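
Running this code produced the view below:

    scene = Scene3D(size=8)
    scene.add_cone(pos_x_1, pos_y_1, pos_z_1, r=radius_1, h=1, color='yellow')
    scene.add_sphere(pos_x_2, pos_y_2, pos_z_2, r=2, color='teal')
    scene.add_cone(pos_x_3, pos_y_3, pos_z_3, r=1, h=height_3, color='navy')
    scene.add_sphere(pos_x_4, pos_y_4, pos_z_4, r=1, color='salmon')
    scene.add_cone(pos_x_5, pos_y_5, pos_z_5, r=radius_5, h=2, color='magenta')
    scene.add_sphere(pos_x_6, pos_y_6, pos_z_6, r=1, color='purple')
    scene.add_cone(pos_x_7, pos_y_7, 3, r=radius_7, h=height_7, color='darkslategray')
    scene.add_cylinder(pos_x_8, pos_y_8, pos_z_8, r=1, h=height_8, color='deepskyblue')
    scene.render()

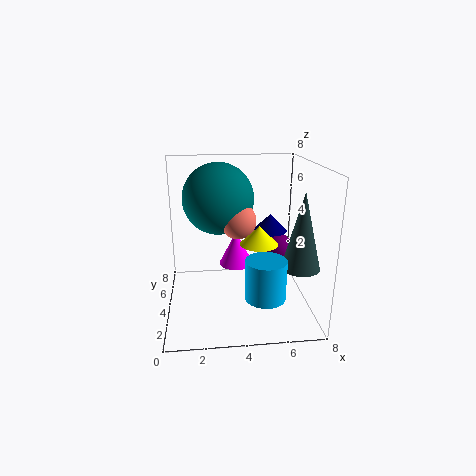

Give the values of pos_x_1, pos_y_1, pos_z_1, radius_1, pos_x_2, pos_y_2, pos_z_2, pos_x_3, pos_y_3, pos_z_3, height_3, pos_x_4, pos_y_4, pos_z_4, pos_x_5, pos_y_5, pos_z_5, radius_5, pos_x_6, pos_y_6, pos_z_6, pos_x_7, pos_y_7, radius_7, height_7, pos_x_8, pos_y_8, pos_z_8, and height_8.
pos_x_1 = 5
pos_y_1 = 3
pos_z_1 = 4
radius_1 = 1
pos_x_2 = 3
pos_y_2 = 5
pos_z_2 = 6
pos_x_3 = 6
pos_y_3 = 5
pos_z_3 = 4
height_3 = 1
pos_x_4 = 4
pos_y_4 = 4
pos_z_4 = 5
pos_x_5 = 4
pos_y_5 = 5
pos_z_5 = 2
radius_5 = 1
pos_x_6 = 7
pos_y_6 = 7
pos_z_6 = 2
pos_x_7 = 7
pos_y_7 = 2
radius_7 = 1
height_7 = 4
pos_x_8 = 5
pos_y_8 = 1
pos_z_8 = 2
height_8 = 2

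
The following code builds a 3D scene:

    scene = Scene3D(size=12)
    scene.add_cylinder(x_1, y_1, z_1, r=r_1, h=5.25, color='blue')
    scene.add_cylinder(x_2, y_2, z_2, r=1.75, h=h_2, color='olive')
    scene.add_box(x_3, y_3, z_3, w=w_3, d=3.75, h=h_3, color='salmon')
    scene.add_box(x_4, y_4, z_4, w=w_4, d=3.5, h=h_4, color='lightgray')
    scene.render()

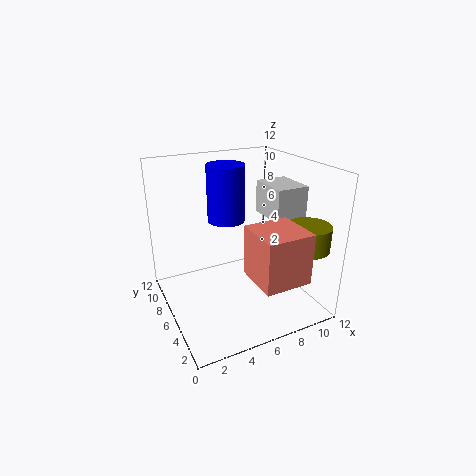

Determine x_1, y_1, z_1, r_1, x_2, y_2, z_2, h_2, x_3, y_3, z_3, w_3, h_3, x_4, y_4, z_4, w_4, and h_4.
x_1 = 6.75, y_1 = 10, z_1 = 6, r_1 = 1.75, x_2 = 10.25, y_2 = 2.25, z_2 = 5.75, h_2 = 2, x_3 = 5.5, y_3 = 0.25, z_3 = 4, w_3 = 3.75, h_3 = 4, x_4 = 8.5, y_4 = 4, z_4 = 7.5, w_4 = 2.75, h_4 = 2.75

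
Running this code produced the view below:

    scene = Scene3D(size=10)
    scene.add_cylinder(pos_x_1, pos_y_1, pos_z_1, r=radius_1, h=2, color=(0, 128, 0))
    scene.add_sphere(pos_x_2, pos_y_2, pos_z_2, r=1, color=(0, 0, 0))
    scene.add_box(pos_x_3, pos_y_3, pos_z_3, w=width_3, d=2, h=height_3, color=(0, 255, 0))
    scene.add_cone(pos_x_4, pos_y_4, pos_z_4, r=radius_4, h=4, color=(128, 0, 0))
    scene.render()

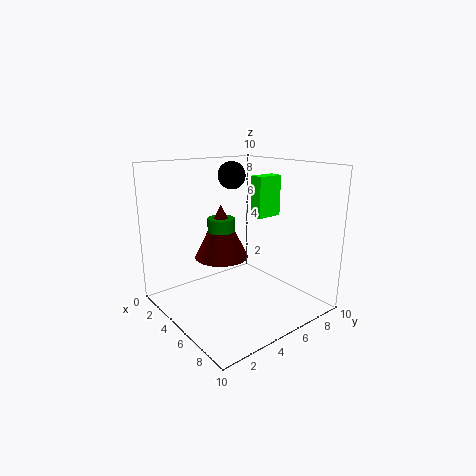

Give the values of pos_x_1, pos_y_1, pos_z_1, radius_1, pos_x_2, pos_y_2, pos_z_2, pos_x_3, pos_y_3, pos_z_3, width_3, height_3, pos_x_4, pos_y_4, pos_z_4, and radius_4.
pos_x_1 = 3
pos_y_1 = 5
pos_z_1 = 4
radius_1 = 1
pos_x_2 = 3
pos_y_2 = 6
pos_z_2 = 9
pos_x_3 = 4
pos_y_3 = 7
pos_z_3 = 6
width_3 = 1
height_3 = 3
pos_x_4 = 3
pos_y_4 = 5
pos_z_4 = 3
radius_4 = 2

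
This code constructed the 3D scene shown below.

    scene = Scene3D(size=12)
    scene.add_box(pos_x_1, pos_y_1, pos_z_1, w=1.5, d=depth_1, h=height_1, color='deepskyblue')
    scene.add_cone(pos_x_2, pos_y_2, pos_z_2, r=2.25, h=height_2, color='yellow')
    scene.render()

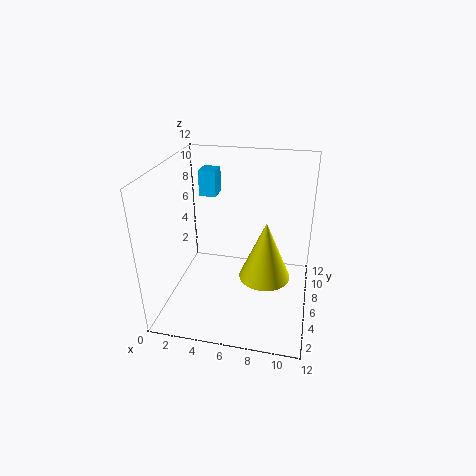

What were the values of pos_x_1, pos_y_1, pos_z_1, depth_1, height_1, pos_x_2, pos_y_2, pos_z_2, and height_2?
pos_x_1 = 2; pos_y_1 = 8.25; pos_z_1 = 8.5; depth_1 = 1.75; height_1 = 2.25; pos_x_2 = 8.25; pos_y_2 = 6.75; pos_z_2 = 2; height_2 = 5.25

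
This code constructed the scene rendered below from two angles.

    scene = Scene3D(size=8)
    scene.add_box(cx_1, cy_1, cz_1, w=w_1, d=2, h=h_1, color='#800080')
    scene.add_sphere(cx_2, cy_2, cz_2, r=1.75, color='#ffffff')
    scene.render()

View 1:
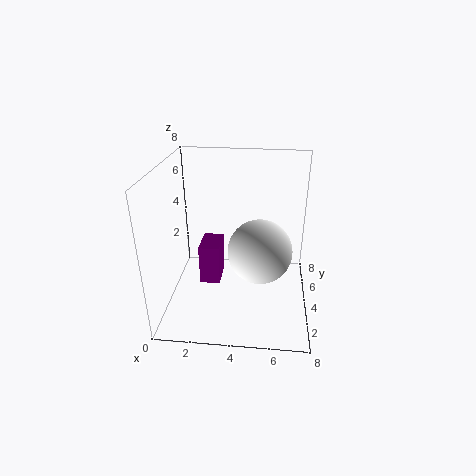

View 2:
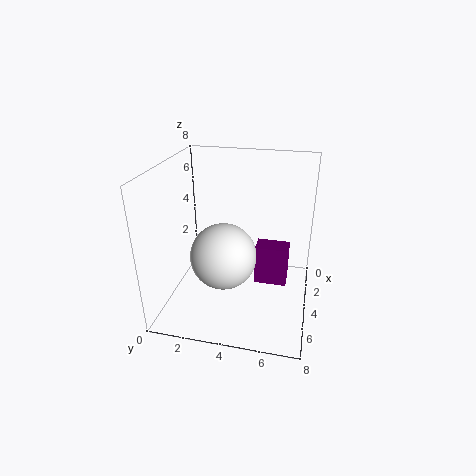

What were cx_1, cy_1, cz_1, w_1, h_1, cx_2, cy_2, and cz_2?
cx_1 = 1.5; cy_1 = 4.75; cz_1 = 0.25; w_1 = 1.25; h_1 = 2.5; cx_2 = 5.25; cy_2 = 3.5; cz_2 = 3.5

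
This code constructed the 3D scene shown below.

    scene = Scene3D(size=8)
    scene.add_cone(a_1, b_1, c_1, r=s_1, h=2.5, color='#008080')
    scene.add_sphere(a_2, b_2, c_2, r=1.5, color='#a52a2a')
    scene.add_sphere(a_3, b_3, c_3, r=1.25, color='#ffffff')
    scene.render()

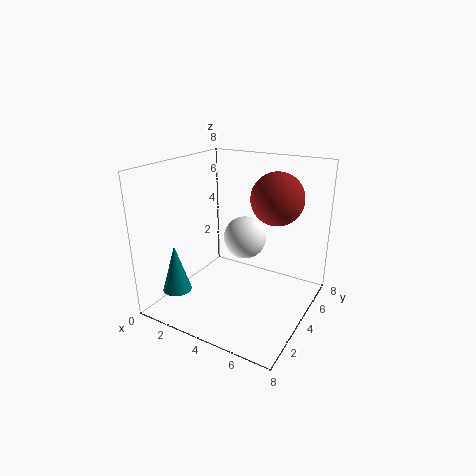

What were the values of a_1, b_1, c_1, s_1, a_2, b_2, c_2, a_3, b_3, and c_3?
a_1 = 2, b_1 = 1, c_1 = 1.75, s_1 = 0.75, a_2 = 5.5, b_2 = 5.75, c_2 = 6, a_3 = 3.75, b_3 = 5.25, c_3 = 3.5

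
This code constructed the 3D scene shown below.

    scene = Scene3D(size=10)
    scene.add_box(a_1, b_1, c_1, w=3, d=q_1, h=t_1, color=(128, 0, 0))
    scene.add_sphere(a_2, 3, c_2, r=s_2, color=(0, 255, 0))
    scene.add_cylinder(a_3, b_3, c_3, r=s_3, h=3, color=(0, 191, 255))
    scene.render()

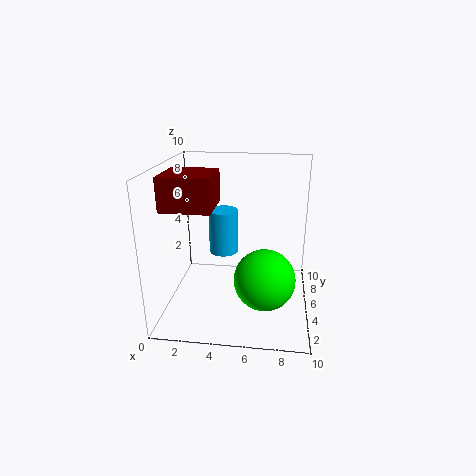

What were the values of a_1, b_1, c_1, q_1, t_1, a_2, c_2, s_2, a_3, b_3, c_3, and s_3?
a_1 = 1, b_1 = 1, c_1 = 8, q_1 = 3, t_1 = 2, a_2 = 7, c_2 = 3, s_2 = 2, a_3 = 4, b_3 = 5, c_3 = 4, s_3 = 1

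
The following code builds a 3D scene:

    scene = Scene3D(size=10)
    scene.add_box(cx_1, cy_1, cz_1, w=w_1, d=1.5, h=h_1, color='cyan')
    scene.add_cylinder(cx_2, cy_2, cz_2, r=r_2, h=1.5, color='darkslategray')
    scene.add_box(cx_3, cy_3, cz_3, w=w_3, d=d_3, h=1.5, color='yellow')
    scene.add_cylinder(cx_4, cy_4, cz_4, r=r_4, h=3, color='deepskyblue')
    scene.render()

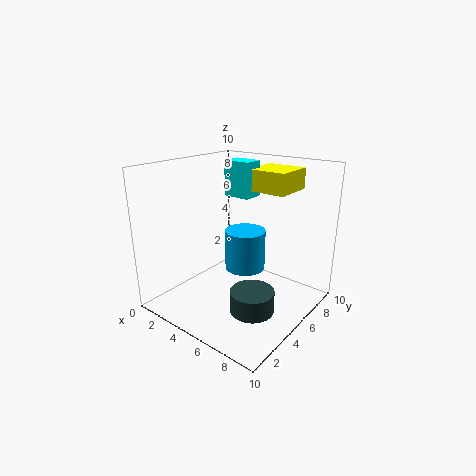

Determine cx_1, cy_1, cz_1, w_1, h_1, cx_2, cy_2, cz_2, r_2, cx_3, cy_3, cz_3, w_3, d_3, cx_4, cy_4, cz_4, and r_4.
cx_1 = 3
cy_1 = 6
cz_1 = 7.5
w_1 = 2
h_1 = 2.5
cx_2 = 7
cy_2 = 4
cz_2 = 0.5
r_2 = 1.5
cx_3 = 4.5
cy_3 = 6.5
cz_3 = 8
w_3 = 3
d_3 = 3
cx_4 = 4.5
cy_4 = 6.5
cz_4 = 2
r_4 = 1.5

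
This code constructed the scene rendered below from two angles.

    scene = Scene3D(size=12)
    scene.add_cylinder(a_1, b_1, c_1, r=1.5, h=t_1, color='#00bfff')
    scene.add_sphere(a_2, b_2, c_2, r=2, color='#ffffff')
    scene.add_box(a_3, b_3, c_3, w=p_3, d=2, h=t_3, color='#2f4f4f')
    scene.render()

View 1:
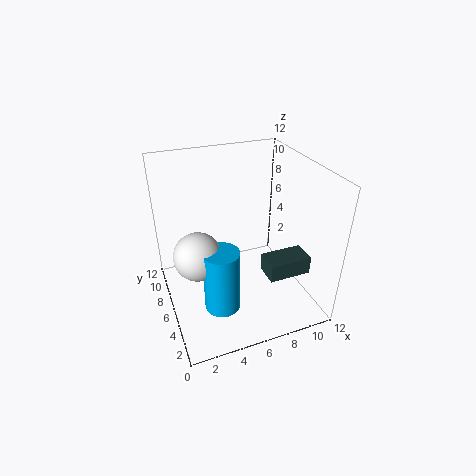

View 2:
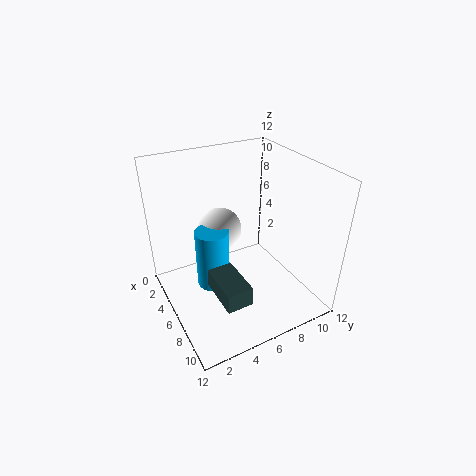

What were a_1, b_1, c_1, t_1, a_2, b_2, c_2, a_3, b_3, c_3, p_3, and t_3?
a_1 = 4, b_1 = 4.5, c_1 = 0.5, t_1 = 5.5, a_2 = 2.5, b_2 = 6, c_2 = 5, a_3 = 7.5, b_3 = 2.5, c_3 = 3.5, p_3 = 3.5, t_3 = 1.5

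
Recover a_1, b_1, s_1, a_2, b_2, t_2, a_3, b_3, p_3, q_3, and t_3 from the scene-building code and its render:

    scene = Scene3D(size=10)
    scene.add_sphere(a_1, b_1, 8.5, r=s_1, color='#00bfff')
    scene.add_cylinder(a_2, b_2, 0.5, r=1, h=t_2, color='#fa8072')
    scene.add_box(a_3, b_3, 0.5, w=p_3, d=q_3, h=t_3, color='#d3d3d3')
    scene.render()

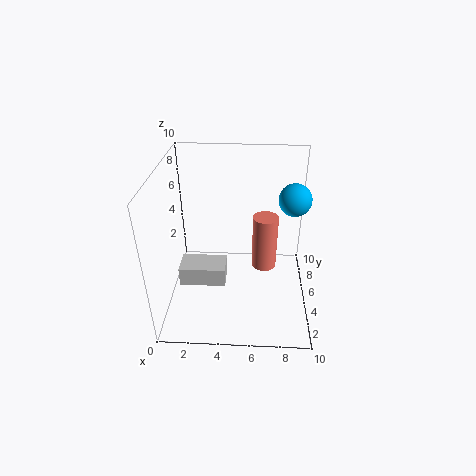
a_1 = 8.5
b_1 = 4
s_1 = 1
a_2 = 7
b_2 = 8
t_2 = 4.5
a_3 = 0.5
b_3 = 5
p_3 = 3.5
q_3 = 2
t_3 = 1.5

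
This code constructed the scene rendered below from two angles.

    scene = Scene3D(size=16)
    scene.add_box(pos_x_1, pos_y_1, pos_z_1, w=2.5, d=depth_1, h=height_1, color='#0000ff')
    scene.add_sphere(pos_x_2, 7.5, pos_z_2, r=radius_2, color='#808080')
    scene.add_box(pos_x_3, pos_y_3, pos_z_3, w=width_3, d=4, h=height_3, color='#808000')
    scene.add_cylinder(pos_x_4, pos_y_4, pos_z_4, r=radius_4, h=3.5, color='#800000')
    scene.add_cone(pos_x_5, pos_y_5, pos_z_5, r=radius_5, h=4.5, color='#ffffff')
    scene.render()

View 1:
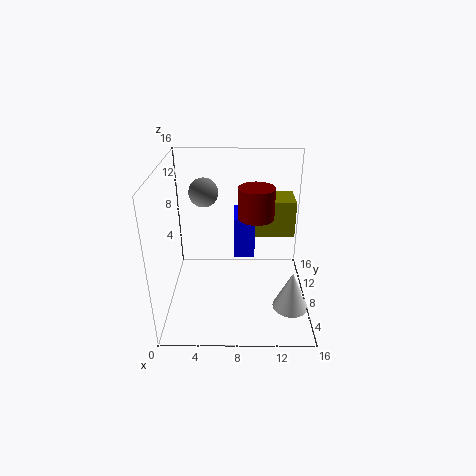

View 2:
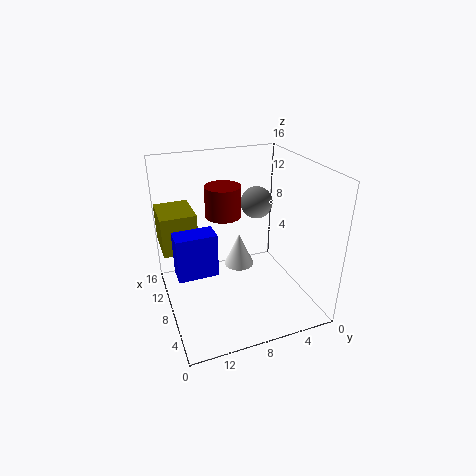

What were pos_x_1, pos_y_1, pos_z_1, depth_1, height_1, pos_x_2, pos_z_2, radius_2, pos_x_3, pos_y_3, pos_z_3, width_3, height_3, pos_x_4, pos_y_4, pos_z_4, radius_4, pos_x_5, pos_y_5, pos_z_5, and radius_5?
pos_x_1 = 7.5, pos_y_1 = 10.5, pos_z_1 = 4, depth_1 = 4.5, height_1 = 5, pos_x_2 = 4.5, pos_z_2 = 13.5, radius_2 = 1.5, pos_x_3 = 10, pos_y_3 = 12, pos_z_3 = 6, width_3 = 5, height_3 = 4.5, pos_x_4 = 10, pos_y_4 = 9, pos_z_4 = 10, radius_4 = 2, pos_x_5 = 14, pos_y_5 = 5.5, pos_z_5 = 0.5, radius_5 = 2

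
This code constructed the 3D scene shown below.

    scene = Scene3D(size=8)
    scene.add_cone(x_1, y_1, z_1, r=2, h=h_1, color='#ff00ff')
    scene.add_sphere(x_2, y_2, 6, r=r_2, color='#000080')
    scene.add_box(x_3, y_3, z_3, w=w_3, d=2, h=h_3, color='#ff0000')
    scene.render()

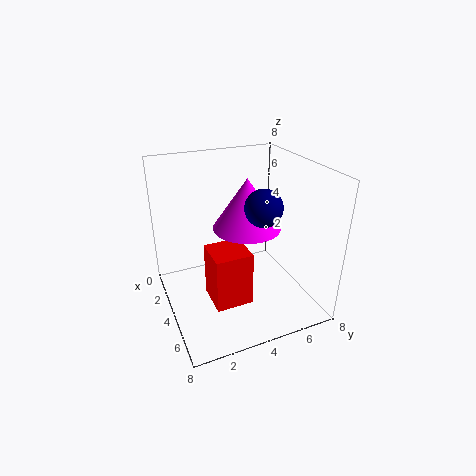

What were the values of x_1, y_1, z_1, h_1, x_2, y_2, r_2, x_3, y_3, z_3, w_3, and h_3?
x_1 = 3; y_1 = 5; z_1 = 4; h_1 = 3; x_2 = 5; y_2 = 5; r_2 = 1; x_3 = 4; y_3 = 2; z_3 = 1; w_3 = 2; h_3 = 3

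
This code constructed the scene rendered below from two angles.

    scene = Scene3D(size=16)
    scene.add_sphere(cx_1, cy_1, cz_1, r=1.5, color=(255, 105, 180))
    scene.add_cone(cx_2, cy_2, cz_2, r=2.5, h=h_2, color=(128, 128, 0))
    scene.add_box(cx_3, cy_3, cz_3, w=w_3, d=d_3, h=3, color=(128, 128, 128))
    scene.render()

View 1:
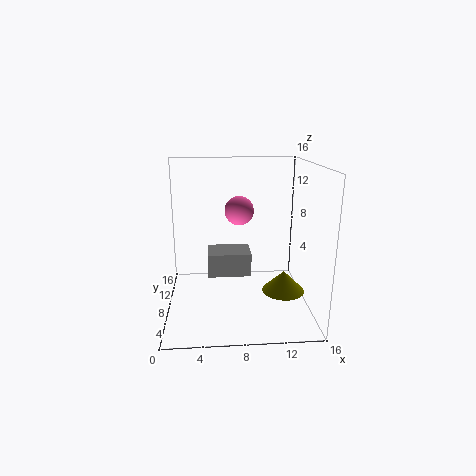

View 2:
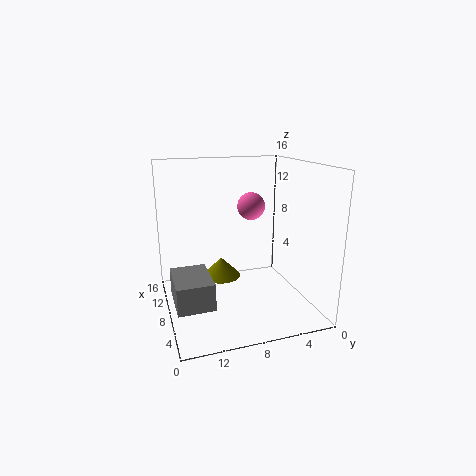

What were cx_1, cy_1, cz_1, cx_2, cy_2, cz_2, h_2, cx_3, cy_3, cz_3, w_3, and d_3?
cx_1 = 8, cy_1 = 6.5, cz_1 = 11.5, cx_2 = 13.5, cy_2 = 8.5, cz_2 = 1, h_2 = 2.5, cx_3 = 4.5, cy_3 = 11.5, cz_3 = 1.5, w_3 = 5.5, d_3 = 4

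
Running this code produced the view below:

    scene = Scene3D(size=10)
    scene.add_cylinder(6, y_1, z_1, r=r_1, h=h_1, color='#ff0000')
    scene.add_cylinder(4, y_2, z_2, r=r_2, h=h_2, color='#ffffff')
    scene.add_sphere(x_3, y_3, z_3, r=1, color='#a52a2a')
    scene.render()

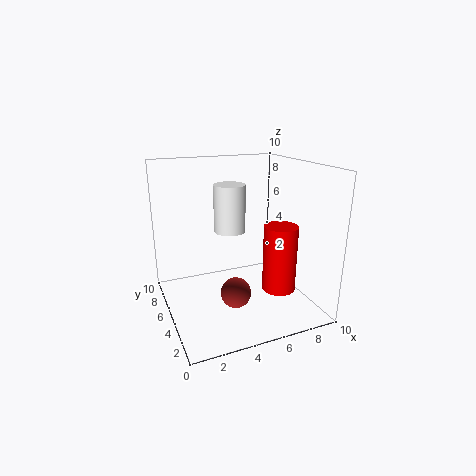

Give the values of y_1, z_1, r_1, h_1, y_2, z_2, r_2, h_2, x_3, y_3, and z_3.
y_1 = 1
z_1 = 3
r_1 = 1
h_1 = 4
y_2 = 4
z_2 = 6
r_2 = 1
h_2 = 3
x_3 = 4
y_3 = 3
z_3 = 2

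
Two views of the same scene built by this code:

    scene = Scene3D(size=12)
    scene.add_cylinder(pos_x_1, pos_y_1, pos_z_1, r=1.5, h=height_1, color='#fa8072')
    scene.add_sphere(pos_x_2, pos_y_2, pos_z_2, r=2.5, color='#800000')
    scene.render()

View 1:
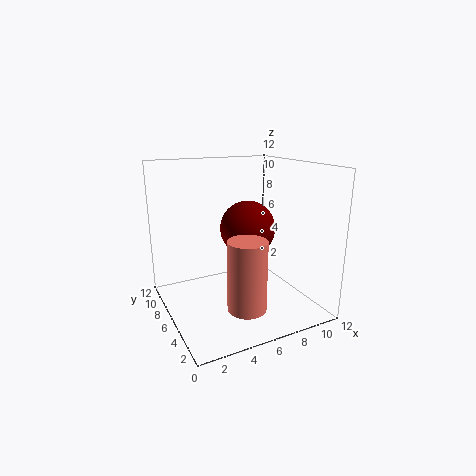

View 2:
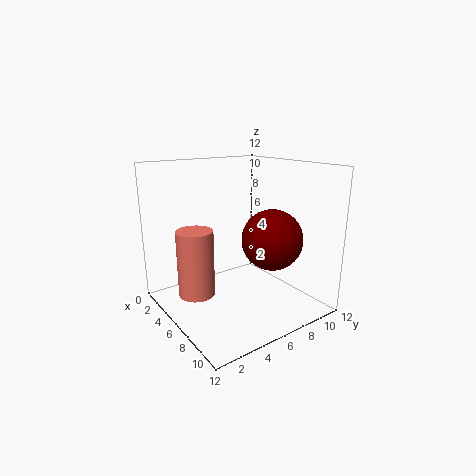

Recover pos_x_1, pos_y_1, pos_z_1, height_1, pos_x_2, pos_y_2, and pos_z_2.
pos_x_1 = 5
pos_y_1 = 2.5
pos_z_1 = 1.5
height_1 = 5.5
pos_x_2 = 8
pos_y_2 = 8
pos_z_2 = 6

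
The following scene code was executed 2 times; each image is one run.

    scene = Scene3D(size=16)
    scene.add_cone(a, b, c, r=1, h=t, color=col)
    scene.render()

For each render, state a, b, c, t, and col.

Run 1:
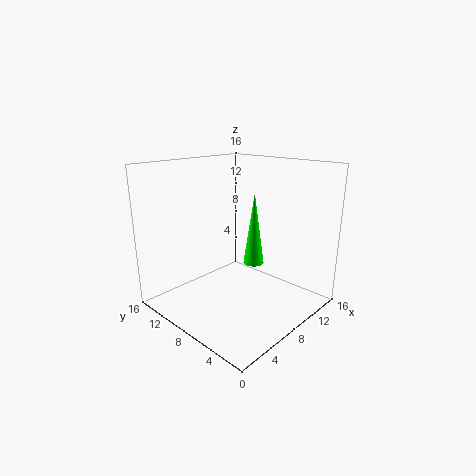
a = 6
b = 4
c = 7
t = 7
col = 'lime'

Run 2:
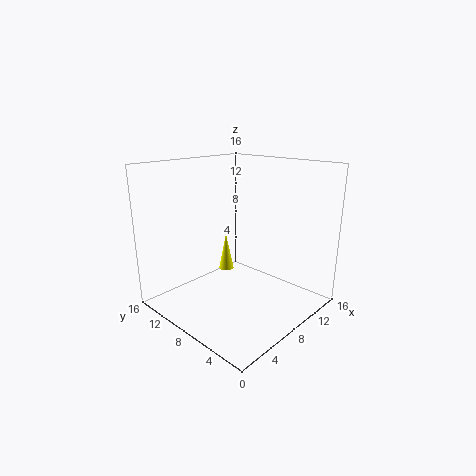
a = 12
b = 14
c = 1
t = 5
col = 'yellow'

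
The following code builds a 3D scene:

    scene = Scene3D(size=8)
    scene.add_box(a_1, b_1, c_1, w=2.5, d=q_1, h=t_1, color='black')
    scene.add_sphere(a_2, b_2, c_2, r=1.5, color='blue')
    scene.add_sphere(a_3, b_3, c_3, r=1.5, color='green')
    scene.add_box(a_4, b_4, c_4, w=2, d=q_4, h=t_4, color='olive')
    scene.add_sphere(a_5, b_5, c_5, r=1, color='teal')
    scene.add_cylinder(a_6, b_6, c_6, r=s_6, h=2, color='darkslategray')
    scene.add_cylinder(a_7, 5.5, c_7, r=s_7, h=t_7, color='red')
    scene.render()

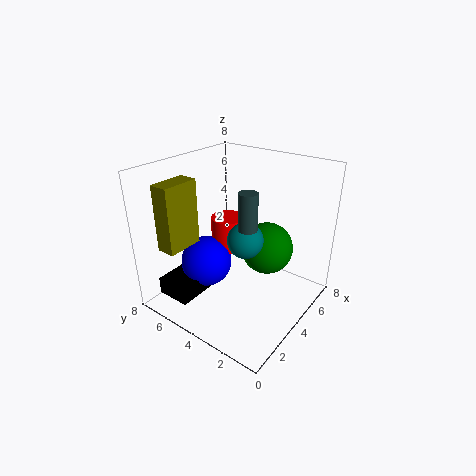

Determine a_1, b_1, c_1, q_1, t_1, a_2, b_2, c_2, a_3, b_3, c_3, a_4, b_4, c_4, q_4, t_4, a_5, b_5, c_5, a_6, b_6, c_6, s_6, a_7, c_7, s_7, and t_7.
a_1 = 1
b_1 = 5.5
c_1 = 0.5
q_1 = 2
t_1 = 1
a_2 = 3.5
b_2 = 6
c_2 = 2
a_3 = 5.5
b_3 = 3
c_3 = 3
a_4 = 0.5
b_4 = 5.5
c_4 = 4
q_4 = 1
t_4 = 3.5
a_5 = 4
b_5 = 3.5
c_5 = 4
a_6 = 3.5
b_6 = 3
c_6 = 5
s_6 = 0.5
a_7 = 5
c_7 = 2.5
s_7 = 1
t_7 = 2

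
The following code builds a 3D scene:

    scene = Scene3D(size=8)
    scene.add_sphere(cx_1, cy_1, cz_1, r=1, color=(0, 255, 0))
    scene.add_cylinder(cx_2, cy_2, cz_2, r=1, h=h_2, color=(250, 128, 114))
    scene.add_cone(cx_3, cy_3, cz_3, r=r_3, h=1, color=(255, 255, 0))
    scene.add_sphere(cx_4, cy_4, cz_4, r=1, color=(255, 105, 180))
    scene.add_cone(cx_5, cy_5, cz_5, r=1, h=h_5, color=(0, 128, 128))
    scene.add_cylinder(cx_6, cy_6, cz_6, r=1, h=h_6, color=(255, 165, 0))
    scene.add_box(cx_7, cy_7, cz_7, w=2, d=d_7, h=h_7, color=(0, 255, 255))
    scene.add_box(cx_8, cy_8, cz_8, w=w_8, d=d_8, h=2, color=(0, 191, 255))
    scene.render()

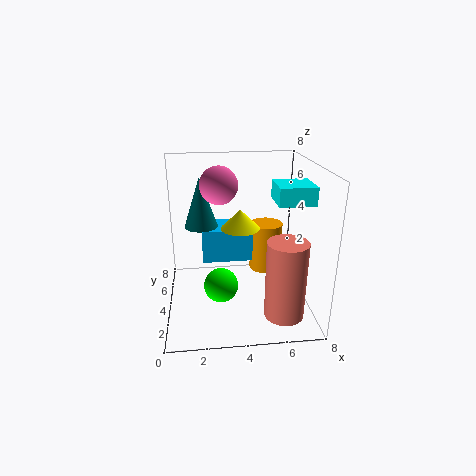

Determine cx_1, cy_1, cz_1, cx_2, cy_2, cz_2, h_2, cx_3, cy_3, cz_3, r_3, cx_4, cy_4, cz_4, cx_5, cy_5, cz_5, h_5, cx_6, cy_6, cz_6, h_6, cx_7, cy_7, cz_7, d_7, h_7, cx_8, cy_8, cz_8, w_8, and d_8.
cx_1 = 3
cy_1 = 4
cz_1 = 1
cx_2 = 6
cy_2 = 1
cz_2 = 1
h_2 = 4
cx_3 = 4
cy_3 = 3
cz_3 = 5
r_3 = 1
cx_4 = 3
cy_4 = 4
cz_4 = 7
cx_5 = 2
cy_5 = 6
cz_5 = 4
h_5 = 3
cx_6 = 6
cy_6 = 6
cz_6 = 1
h_6 = 3
cx_7 = 6
cy_7 = 3
cz_7 = 6
d_7 = 2
h_7 = 1
cx_8 = 2
cy_8 = 5
cz_8 = 2
w_8 = 3
d_8 = 2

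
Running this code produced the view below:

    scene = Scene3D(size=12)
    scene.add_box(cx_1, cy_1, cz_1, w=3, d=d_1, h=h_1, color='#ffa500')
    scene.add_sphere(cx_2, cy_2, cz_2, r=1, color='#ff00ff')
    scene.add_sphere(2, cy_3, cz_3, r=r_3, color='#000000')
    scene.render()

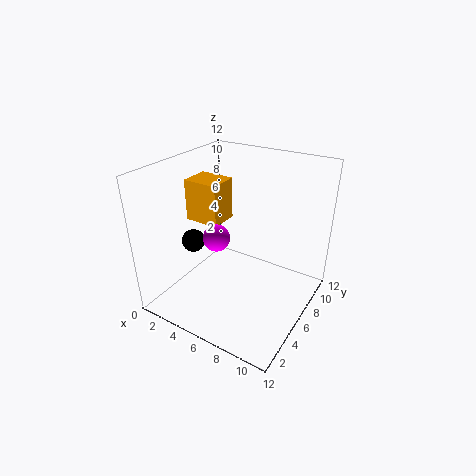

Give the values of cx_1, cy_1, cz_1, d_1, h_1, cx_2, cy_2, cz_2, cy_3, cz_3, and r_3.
cx_1 = 1.5; cy_1 = 5; cz_1 = 7; d_1 = 2.5; h_1 = 3.5; cx_2 = 6; cy_2 = 3; cz_2 = 7.5; cy_3 = 5; cz_3 = 5; r_3 = 1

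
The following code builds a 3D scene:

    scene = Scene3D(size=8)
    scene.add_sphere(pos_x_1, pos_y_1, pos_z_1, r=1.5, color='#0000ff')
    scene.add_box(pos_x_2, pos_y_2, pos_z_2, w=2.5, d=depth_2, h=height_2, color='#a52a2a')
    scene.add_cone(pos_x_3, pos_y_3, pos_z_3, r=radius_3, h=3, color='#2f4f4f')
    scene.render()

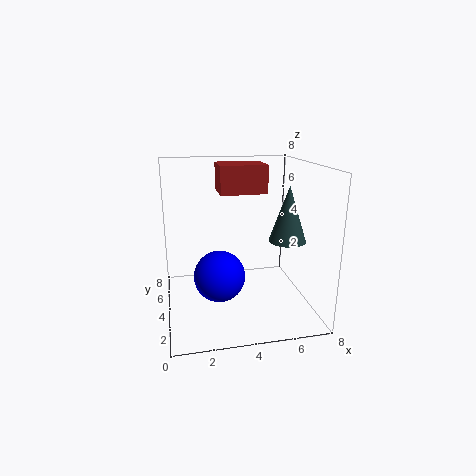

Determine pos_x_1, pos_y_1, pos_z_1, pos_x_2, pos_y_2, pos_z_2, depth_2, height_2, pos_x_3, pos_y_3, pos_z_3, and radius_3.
pos_x_1 = 3, pos_y_1 = 4.5, pos_z_1 = 1.5, pos_x_2 = 3, pos_y_2 = 3.5, pos_z_2 = 6.5, depth_2 = 2, height_2 = 1.5, pos_x_3 = 6.5, pos_y_3 = 3, pos_z_3 = 4, radius_3 = 1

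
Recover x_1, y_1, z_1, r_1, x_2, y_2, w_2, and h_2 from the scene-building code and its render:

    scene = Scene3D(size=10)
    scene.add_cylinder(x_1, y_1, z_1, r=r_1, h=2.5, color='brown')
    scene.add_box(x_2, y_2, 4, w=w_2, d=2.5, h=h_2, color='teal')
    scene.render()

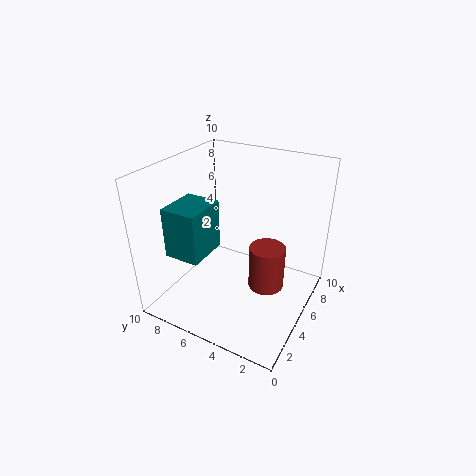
x_1 = 2
y_1 = 1.5
z_1 = 4.5
r_1 = 1
x_2 = 2
y_2 = 6.5
w_2 = 3
h_2 = 3.5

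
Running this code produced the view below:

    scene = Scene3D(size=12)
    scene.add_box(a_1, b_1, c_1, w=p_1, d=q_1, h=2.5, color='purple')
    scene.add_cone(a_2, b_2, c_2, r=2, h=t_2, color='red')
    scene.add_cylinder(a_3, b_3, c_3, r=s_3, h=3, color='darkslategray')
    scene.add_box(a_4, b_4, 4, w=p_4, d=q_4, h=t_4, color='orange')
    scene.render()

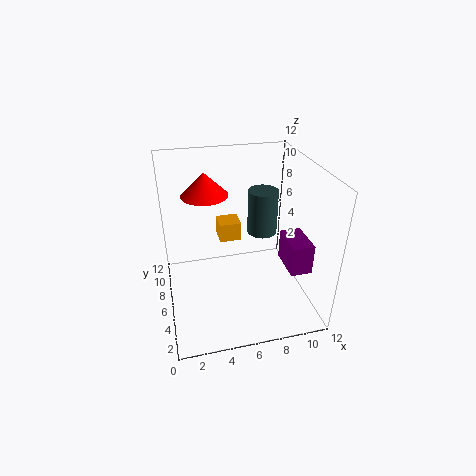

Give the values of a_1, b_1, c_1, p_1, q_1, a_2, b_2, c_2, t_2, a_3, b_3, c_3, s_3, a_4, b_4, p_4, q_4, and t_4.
a_1 = 9.5; b_1 = 2.5; c_1 = 4; p_1 = 1.75; q_1 = 3; a_2 = 3.75; b_2 = 8.5; c_2 = 9; t_2 = 2; a_3 = 6.75; b_3 = 2.25; c_3 = 8.75; s_3 = 1; a_4 = 5; b_4 = 8.75; p_4 = 2; q_4 = 2; t_4 = 1.75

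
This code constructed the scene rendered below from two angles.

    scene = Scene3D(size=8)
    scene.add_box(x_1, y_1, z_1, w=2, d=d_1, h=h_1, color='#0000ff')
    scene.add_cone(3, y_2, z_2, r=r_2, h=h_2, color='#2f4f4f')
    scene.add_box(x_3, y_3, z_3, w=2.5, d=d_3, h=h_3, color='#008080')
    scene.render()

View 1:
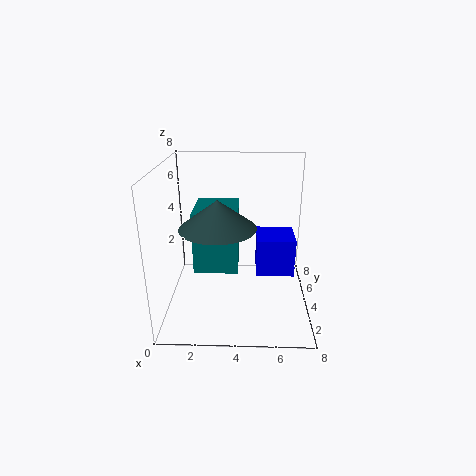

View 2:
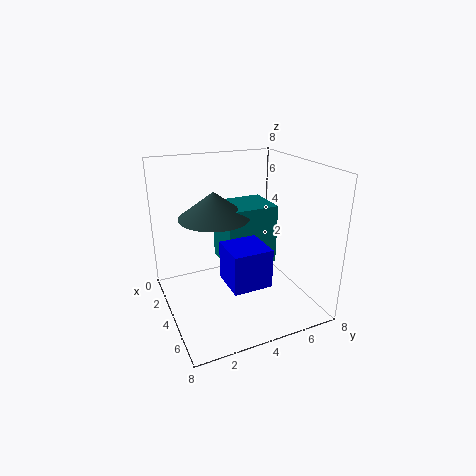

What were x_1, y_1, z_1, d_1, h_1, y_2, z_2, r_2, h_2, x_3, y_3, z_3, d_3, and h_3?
x_1 = 5, y_1 = 2.5, z_1 = 2.5, d_1 = 2, h_1 = 2, y_2 = 3, z_2 = 5, r_2 = 2, h_2 = 1.5, x_3 = 1.5, y_3 = 3.5, z_3 = 2, d_3 = 3, h_3 = 3.5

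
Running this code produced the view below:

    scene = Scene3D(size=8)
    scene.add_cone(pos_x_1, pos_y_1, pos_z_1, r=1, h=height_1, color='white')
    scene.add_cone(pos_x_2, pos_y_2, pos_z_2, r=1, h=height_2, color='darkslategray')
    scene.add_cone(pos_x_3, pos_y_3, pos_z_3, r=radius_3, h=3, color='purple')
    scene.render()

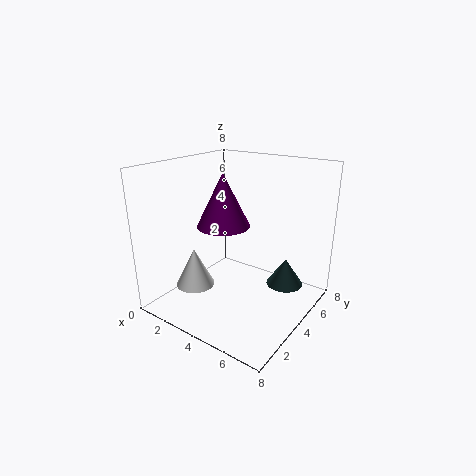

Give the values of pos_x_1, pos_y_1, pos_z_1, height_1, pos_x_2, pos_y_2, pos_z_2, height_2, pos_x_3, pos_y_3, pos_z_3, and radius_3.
pos_x_1 = 3, pos_y_1 = 1.5, pos_z_1 = 2, height_1 = 2, pos_x_2 = 6.5, pos_y_2 = 5, pos_z_2 = 1.5, height_2 = 1.5, pos_x_3 = 3, pos_y_3 = 4, pos_z_3 = 4.5, radius_3 = 1.5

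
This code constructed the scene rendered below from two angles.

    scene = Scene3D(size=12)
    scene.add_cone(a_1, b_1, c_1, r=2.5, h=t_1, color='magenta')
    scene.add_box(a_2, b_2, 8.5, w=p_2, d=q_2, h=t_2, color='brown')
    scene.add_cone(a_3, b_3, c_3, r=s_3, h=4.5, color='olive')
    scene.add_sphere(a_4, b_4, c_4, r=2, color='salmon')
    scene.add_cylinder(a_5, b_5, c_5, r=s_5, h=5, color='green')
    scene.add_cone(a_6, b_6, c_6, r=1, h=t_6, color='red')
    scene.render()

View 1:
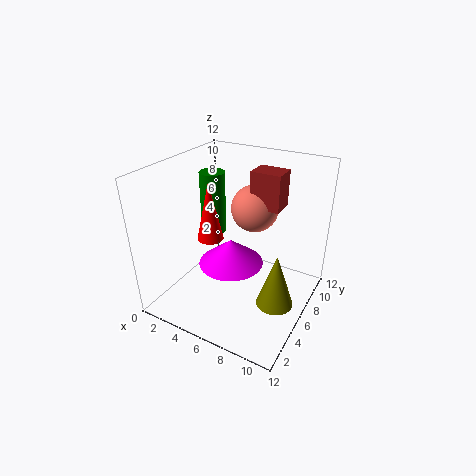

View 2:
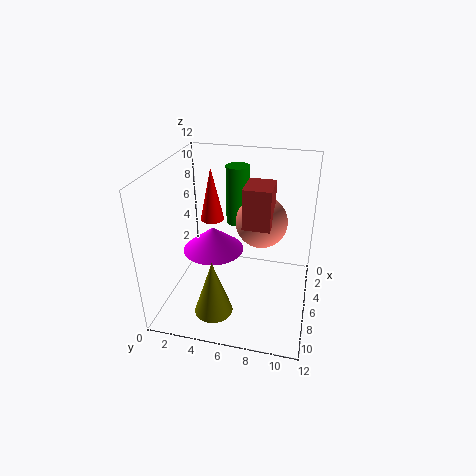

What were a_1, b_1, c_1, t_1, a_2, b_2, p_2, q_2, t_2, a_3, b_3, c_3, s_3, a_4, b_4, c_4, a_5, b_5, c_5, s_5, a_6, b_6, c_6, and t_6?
a_1 = 6.5; b_1 = 4; c_1 = 5; t_1 = 2; a_2 = 6.5; b_2 = 7; p_2 = 2.5; q_2 = 2; t_2 = 3; a_3 = 10; b_3 = 5; c_3 = 1.5; s_3 = 1.5; a_4 = 6.5; b_4 = 8; c_4 = 8; a_5 = 4; b_5 = 5.5; c_5 = 6.5; s_5 = 1; a_6 = 5; b_6 = 3.5; c_6 = 7; t_6 = 4.5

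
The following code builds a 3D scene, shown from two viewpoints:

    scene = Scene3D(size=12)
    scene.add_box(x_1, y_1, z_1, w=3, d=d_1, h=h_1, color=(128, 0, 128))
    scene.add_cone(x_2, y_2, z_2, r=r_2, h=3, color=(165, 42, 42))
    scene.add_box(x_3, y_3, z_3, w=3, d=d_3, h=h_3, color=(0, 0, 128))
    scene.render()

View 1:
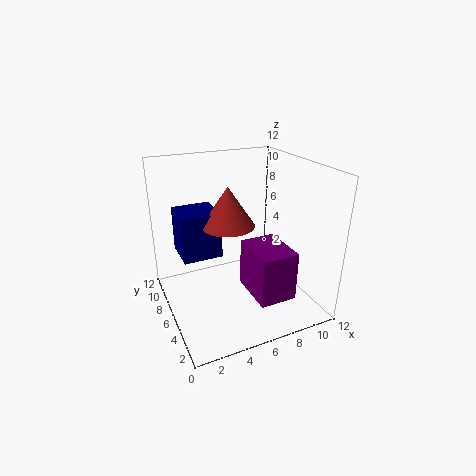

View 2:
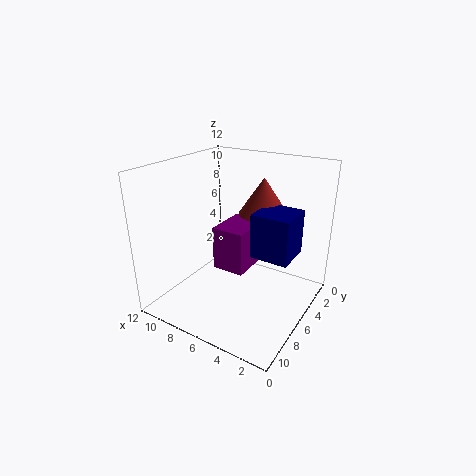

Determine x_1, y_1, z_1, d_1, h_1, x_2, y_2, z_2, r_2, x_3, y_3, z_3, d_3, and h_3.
x_1 = 6
y_1 = 1.5
z_1 = 2
d_1 = 4
h_1 = 4
x_2 = 4.5
y_2 = 4.5
z_2 = 8
r_2 = 2
x_3 = 1
y_3 = 4.5
z_3 = 5.5
d_3 = 3
h_3 = 3.5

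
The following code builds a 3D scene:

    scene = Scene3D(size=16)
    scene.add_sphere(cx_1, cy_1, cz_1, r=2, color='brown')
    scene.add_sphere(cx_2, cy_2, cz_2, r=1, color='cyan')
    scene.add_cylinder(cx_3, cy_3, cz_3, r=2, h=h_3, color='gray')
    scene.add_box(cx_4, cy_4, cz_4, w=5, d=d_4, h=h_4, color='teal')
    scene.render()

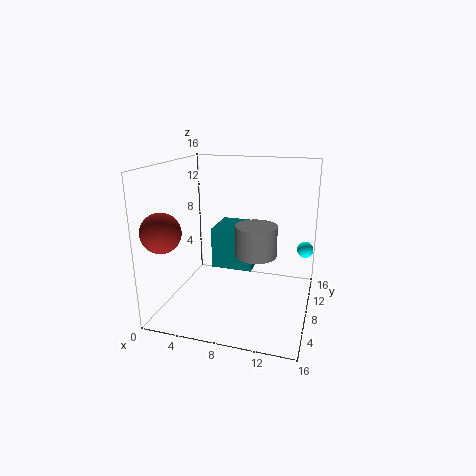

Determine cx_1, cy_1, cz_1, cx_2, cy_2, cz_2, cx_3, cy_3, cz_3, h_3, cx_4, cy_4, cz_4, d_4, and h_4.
cx_1 = 2
cy_1 = 2
cz_1 = 10
cx_2 = 15
cy_2 = 14
cz_2 = 5
cx_3 = 11
cy_3 = 4
cz_3 = 8
h_3 = 3
cx_4 = 4
cy_4 = 10
cz_4 = 3
d_4 = 5
h_4 = 5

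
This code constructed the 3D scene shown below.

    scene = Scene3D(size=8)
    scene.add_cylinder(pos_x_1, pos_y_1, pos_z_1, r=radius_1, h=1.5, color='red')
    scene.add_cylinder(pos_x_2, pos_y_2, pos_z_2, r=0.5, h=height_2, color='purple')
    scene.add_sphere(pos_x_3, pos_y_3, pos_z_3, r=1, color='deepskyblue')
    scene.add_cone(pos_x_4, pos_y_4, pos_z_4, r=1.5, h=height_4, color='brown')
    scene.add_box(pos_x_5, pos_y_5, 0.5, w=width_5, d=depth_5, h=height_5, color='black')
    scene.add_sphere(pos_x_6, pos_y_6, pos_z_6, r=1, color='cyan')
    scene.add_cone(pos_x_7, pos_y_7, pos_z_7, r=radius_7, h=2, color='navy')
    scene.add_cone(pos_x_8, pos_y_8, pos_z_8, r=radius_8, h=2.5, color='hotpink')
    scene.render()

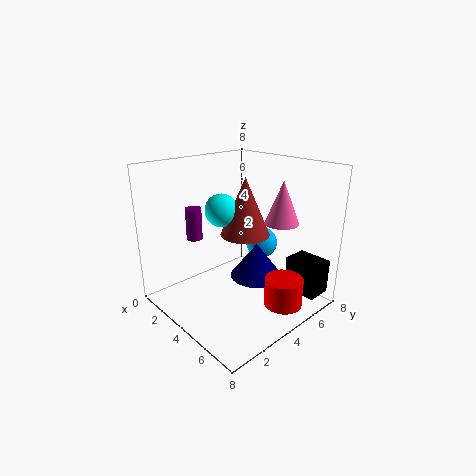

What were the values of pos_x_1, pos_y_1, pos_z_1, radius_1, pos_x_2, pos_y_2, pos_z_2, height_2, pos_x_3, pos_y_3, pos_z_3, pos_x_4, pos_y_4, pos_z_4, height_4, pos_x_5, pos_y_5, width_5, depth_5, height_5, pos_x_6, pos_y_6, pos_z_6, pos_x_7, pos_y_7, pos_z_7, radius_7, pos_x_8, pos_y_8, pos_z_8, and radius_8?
pos_x_1 = 7
pos_y_1 = 4.5
pos_z_1 = 1
radius_1 = 1
pos_x_2 = 0.5
pos_y_2 = 3.5
pos_z_2 = 3
height_2 = 2
pos_x_3 = 3
pos_y_3 = 7
pos_z_3 = 2.5
pos_x_4 = 3
pos_y_4 = 5.5
pos_z_4 = 3.5
height_4 = 3.5
pos_x_5 = 5.5
pos_y_5 = 6.5
width_5 = 2
depth_5 = 1.5
height_5 = 2
pos_x_6 = 2
pos_y_6 = 4.5
pos_z_6 = 5
pos_x_7 = 4.5
pos_y_7 = 5
pos_z_7 = 1.5
radius_7 = 1.5
pos_x_8 = 5
pos_y_8 = 6.5
pos_z_8 = 4.5
radius_8 = 1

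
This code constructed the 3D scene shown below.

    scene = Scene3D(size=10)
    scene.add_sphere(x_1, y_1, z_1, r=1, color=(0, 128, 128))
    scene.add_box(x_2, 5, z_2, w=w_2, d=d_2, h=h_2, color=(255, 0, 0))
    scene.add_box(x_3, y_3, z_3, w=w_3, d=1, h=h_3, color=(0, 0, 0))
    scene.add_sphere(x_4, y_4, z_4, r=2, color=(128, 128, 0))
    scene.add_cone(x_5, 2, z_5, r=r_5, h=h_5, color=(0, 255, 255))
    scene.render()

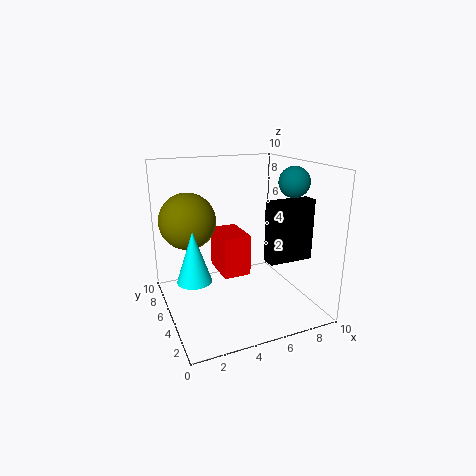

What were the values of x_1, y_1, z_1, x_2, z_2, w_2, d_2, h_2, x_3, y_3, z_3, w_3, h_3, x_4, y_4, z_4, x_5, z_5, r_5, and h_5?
x_1 = 8; y_1 = 3; z_1 = 9; x_2 = 4; z_2 = 2; w_2 = 2; d_2 = 3; h_2 = 3; x_3 = 6; y_3 = 2; z_3 = 4; w_3 = 3; h_3 = 4; x_4 = 2; y_4 = 7; z_4 = 6; x_5 = 1; z_5 = 4; r_5 = 1; h_5 = 3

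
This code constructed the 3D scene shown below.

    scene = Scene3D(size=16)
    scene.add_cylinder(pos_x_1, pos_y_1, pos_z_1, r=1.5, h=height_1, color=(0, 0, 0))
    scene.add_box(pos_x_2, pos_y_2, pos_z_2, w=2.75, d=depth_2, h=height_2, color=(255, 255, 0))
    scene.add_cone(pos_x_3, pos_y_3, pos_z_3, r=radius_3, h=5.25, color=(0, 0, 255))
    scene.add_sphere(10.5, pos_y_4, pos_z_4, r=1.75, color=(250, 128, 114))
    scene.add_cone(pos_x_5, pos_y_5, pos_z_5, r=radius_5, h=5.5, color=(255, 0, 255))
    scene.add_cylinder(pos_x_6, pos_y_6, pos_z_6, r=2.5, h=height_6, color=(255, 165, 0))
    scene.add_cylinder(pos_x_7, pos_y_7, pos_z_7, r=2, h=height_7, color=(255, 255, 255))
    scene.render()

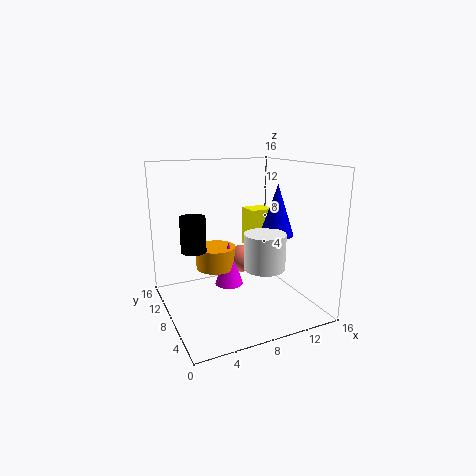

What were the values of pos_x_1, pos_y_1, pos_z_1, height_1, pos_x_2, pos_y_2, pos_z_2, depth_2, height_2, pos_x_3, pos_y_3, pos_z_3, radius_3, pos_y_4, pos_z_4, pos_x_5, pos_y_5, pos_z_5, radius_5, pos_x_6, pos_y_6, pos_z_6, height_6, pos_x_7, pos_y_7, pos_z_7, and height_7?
pos_x_1 = 4, pos_y_1 = 11.75, pos_z_1 = 5.75, height_1 = 4.25, pos_x_2 = 10, pos_y_2 = 8.5, pos_z_2 = 6.25, depth_2 = 2.5, height_2 = 4.5, pos_x_3 = 10.75, pos_y_3 = 4.5, pos_z_3 = 9, radius_3 = 1.75, pos_y_4 = 12, pos_z_4 = 3.75, pos_x_5 = 8.5, pos_y_5 = 11.75, pos_z_5 = 0.75, radius_5 = 1.75, pos_x_6 = 7.25, pos_y_6 = 13, pos_z_6 = 2.75, height_6 = 2.75, pos_x_7 = 8.25, pos_y_7 = 2.5, pos_z_7 = 6.5, height_7 = 3.5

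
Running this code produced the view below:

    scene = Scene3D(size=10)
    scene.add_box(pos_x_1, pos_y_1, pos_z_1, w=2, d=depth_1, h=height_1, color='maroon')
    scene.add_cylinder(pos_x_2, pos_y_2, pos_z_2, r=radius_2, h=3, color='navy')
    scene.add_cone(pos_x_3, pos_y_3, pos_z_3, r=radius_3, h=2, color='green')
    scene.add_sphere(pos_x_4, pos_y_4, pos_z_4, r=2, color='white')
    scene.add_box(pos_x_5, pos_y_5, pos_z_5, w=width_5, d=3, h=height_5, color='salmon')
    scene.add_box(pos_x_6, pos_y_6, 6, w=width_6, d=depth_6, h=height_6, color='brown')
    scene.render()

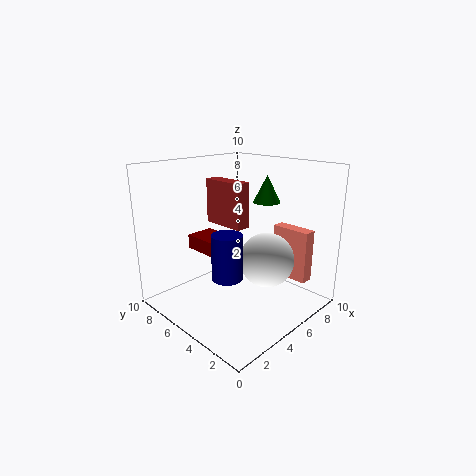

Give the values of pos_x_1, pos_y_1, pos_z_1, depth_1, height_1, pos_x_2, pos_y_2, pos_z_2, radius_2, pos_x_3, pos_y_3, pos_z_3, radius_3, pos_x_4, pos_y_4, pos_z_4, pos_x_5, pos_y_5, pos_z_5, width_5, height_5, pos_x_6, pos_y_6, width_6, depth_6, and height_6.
pos_x_1 = 3
pos_y_1 = 5
pos_z_1 = 4
depth_1 = 3
height_1 = 1
pos_x_2 = 3
pos_y_2 = 4
pos_z_2 = 3
radius_2 = 1
pos_x_3 = 8
pos_y_3 = 5
pos_z_3 = 7
radius_3 = 1
pos_x_4 = 7
pos_y_4 = 4
pos_z_4 = 3
pos_x_5 = 9
pos_y_5 = 2
pos_z_5 = 1
width_5 = 1
height_5 = 4
pos_x_6 = 4
pos_y_6 = 4
width_6 = 1
depth_6 = 3
height_6 = 3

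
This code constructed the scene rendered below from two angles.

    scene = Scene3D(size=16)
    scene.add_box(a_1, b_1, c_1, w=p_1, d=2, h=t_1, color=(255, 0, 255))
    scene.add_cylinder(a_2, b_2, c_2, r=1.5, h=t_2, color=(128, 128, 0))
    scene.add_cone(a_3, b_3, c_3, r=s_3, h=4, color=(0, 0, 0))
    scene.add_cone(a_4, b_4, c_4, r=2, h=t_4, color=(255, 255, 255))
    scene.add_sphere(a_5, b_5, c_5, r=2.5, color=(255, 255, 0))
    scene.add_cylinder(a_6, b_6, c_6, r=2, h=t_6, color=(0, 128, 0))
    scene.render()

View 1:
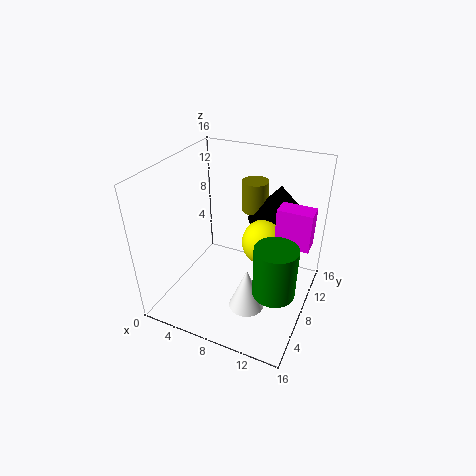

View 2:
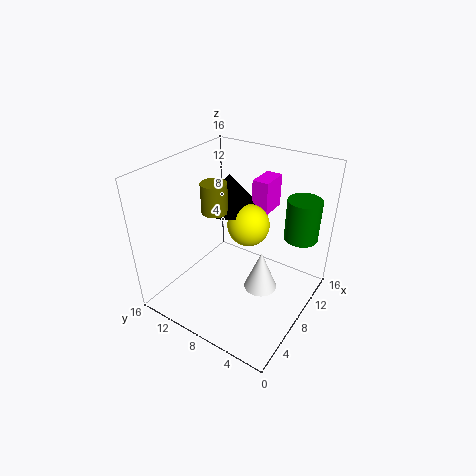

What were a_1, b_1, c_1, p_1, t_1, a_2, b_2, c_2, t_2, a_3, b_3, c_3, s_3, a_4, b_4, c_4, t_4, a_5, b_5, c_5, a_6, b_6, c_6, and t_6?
a_1 = 12.5
b_1 = 7
c_1 = 9
p_1 = 3.5
t_1 = 4
a_2 = 8.5
b_2 = 11.5
c_2 = 10
t_2 = 3.5
a_3 = 11.5
b_3 = 11.5
c_3 = 9.5
s_3 = 3.5
a_4 = 10
b_4 = 6
c_4 = 0.5
t_4 = 5
a_5 = 11
b_5 = 8.5
c_5 = 8
a_6 = 14
b_6 = 3
c_6 = 6.5
t_6 = 5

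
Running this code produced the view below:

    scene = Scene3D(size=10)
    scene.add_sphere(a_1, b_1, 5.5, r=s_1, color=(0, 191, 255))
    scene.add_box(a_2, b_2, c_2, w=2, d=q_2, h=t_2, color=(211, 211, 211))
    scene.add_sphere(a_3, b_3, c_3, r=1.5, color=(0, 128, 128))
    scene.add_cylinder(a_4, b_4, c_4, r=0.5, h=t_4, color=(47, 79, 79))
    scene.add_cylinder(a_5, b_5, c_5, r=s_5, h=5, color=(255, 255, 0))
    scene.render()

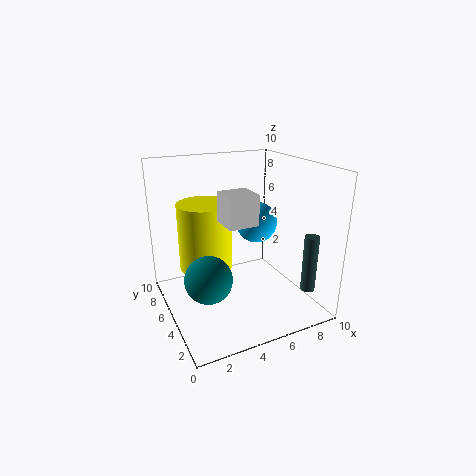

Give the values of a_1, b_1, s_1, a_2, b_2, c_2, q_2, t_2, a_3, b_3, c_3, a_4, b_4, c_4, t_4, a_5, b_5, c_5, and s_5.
a_1 = 7; b_1 = 6; s_1 = 1.5; a_2 = 3.5; b_2 = 3; c_2 = 6.5; q_2 = 2; t_2 = 2; a_3 = 2; b_3 = 3; c_3 = 3.5; a_4 = 9; b_4 = 2; c_4 = 1.5; t_4 = 4; a_5 = 3.5; b_5 = 7.5; c_5 = 2; s_5 = 2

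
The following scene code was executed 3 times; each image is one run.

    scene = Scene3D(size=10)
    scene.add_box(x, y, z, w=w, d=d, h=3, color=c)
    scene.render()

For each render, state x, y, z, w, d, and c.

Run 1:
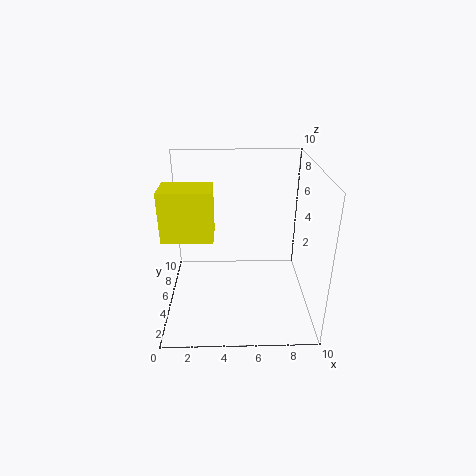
x = 0.5
y = 1.5
z = 6.5
w = 3
d = 2
c = 'yellow'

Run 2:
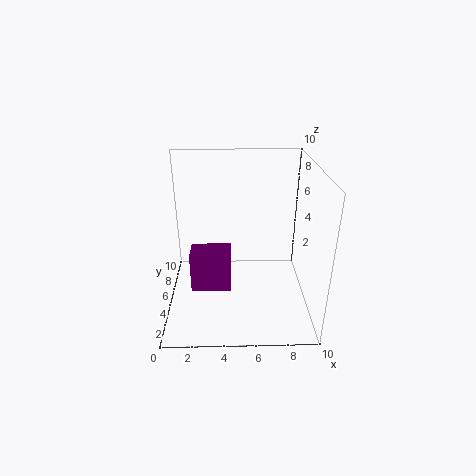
x = 1.5
y = 5
z = 0.5
w = 3
d = 2
c = 'purple'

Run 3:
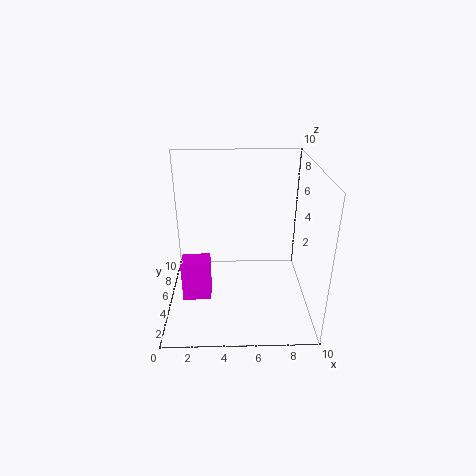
x = 1
y = 4
z = 0.5
w = 2
d = 1.5
c = 'magenta'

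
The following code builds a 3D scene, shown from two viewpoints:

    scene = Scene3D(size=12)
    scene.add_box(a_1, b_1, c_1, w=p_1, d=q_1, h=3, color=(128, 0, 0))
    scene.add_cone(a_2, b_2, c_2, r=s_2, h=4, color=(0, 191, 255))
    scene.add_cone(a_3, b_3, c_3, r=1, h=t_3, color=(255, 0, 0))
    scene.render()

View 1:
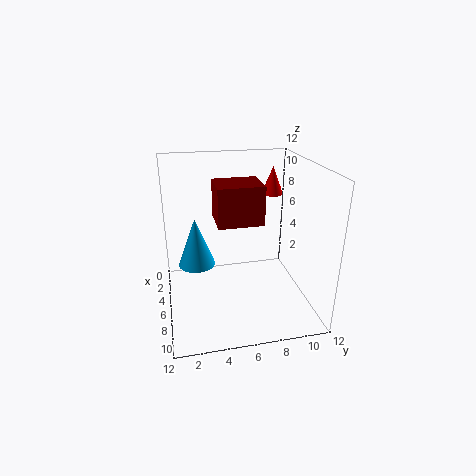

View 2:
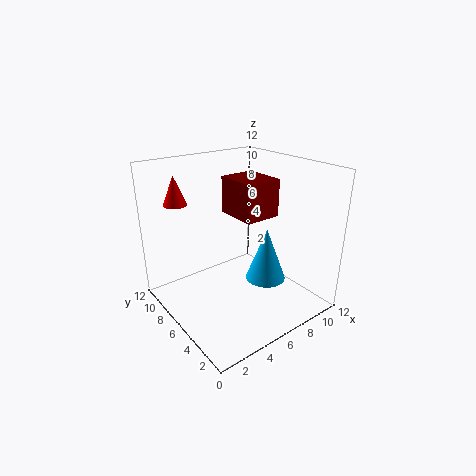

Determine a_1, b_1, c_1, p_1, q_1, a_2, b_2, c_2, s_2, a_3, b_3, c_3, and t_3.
a_1 = 5.5, b_1 = 4, c_1 = 8, p_1 = 3, q_1 = 3.5, a_2 = 6, b_2 = 2.5, c_2 = 4, s_2 = 1.5, a_3 = 2.5, b_3 = 10, c_3 = 8.5, t_3 = 2.5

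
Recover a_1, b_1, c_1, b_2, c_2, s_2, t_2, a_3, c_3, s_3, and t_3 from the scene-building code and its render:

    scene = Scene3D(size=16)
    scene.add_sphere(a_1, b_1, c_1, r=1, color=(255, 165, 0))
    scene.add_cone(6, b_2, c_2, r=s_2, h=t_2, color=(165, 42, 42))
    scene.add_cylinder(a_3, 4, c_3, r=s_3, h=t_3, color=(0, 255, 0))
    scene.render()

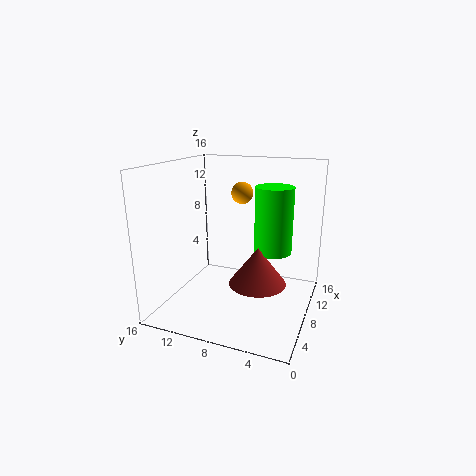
a_1 = 4, b_1 = 6, c_1 = 14, b_2 = 5, c_2 = 4, s_2 = 3, t_2 = 4, a_3 = 8, c_3 = 7, s_3 = 2, t_3 = 7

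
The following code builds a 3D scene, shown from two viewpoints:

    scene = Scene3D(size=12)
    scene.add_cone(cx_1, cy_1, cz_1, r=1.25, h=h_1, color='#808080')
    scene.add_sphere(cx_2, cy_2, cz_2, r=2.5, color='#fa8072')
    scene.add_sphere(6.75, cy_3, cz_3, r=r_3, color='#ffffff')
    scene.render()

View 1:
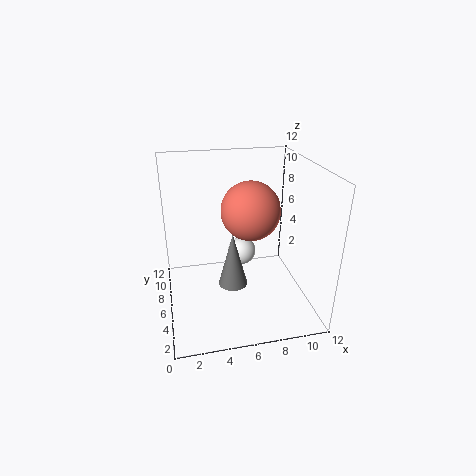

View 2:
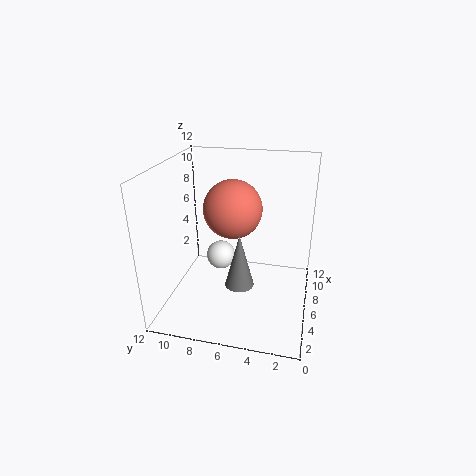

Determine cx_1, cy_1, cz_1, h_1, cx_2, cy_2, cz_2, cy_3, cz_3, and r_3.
cx_1 = 5.5
cy_1 = 5.75
cz_1 = 1.75
h_1 = 4.75
cx_2 = 7.25
cy_2 = 6.75
cz_2 = 8
cy_3 = 7.75
cz_3 = 3.75
r_3 = 1.25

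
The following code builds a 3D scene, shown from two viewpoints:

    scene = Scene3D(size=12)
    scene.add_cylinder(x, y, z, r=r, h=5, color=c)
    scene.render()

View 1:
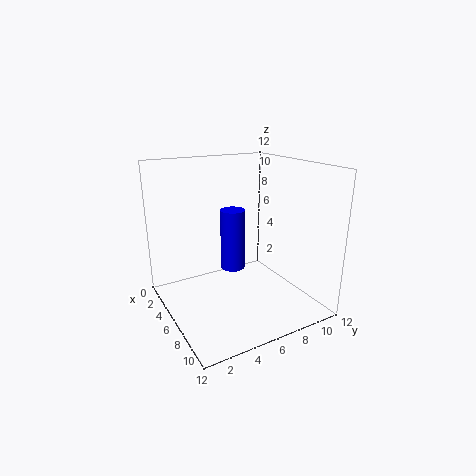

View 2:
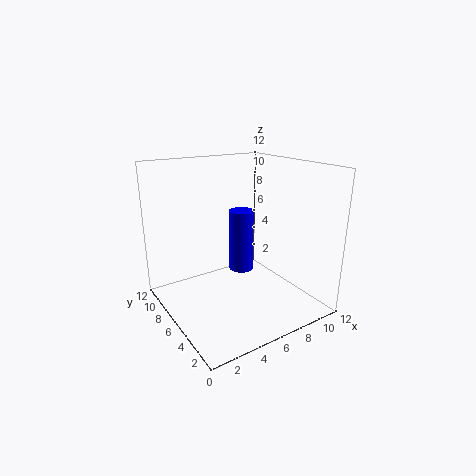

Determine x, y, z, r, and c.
x = 6, y = 5.5, z = 3.5, r = 1, c = 'blue'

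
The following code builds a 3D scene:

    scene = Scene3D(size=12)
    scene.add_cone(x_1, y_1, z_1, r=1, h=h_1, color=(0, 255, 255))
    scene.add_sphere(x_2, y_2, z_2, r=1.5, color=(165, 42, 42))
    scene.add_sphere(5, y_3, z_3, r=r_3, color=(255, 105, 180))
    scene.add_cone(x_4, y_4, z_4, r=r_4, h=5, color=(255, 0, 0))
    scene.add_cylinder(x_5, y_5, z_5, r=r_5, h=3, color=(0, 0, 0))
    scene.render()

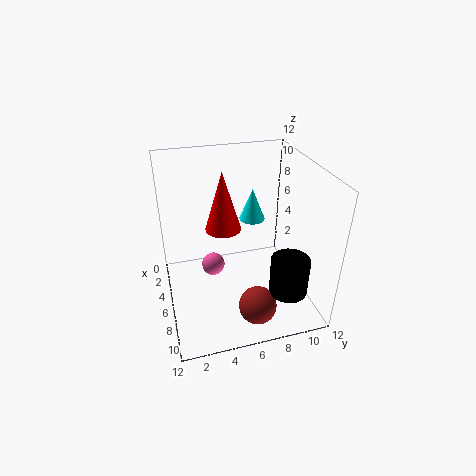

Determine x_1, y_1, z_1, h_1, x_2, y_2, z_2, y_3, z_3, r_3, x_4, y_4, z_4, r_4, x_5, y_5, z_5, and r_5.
x_1 = 6.5, y_1 = 7, z_1 = 8, h_1 = 2.5, x_2 = 10, y_2 = 6.5, z_2 = 2, y_3 = 4, z_3 = 3, r_3 = 1, x_4 = 5, y_4 = 5, z_4 = 6.5, r_4 = 1.5, x_5 = 10, y_5 = 9, z_5 = 3, r_5 = 1.5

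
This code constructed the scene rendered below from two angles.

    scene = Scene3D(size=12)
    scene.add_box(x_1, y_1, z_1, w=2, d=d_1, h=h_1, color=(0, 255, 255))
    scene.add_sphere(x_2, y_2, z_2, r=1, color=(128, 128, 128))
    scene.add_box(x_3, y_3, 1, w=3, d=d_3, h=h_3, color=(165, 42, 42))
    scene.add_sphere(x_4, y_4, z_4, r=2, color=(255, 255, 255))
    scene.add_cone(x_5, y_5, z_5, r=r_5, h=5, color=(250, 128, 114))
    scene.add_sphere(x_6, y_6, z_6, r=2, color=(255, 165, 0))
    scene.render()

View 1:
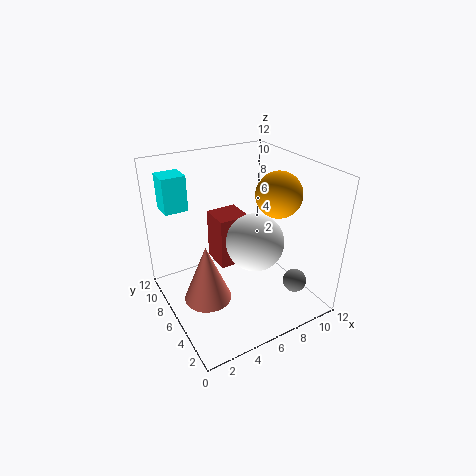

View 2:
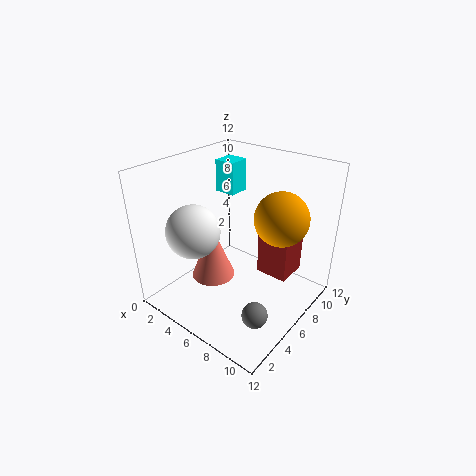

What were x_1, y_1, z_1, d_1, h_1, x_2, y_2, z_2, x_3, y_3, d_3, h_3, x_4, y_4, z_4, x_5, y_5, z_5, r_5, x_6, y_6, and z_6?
x_1 = 1
y_1 = 9
z_1 = 8
d_1 = 2
h_1 = 3
x_2 = 10
y_2 = 3
z_2 = 2
x_3 = 6
y_3 = 9
d_3 = 3
h_3 = 5
x_4 = 5
y_4 = 2
z_4 = 8
x_5 = 3
y_5 = 6
z_5 = 1
r_5 = 2
x_6 = 10
y_6 = 6
z_6 = 9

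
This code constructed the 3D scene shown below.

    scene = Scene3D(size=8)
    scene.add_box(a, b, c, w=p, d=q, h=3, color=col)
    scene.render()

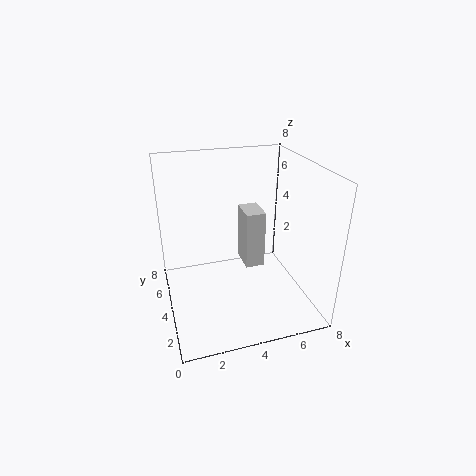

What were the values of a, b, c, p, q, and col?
a = 4; b = 2.5; c = 3; p = 1; q = 1.5; col = 'lightgray'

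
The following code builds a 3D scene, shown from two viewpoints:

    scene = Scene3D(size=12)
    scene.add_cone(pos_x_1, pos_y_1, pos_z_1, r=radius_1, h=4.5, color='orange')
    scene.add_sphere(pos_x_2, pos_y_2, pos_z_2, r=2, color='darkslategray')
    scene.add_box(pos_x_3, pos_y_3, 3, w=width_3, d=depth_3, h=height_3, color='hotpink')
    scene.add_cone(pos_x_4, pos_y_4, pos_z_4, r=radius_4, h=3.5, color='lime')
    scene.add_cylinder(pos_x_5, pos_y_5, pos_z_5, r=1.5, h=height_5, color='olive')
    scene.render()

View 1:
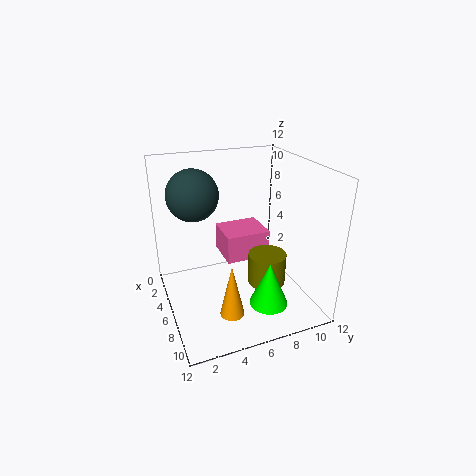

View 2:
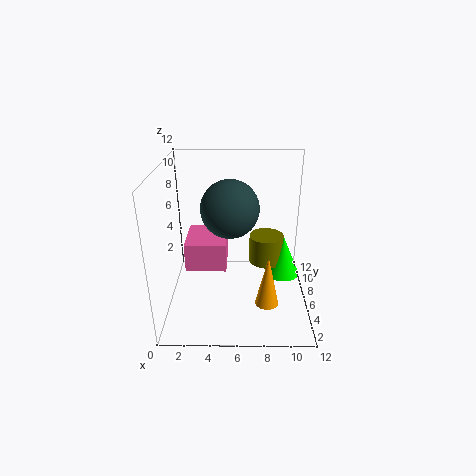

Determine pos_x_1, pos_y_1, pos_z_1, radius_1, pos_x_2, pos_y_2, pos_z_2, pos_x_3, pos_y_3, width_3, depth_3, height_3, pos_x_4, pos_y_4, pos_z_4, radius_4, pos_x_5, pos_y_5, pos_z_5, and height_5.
pos_x_1 = 8.5, pos_y_1 = 4.5, pos_z_1 = 0.5, radius_1 = 1, pos_x_2 = 5.5, pos_y_2 = 2.5, pos_z_2 = 10, pos_x_3 = 1.5, pos_y_3 = 5.5, width_3 = 3.5, depth_3 = 4, height_3 = 2.5, pos_x_4 = 10, pos_y_4 = 7, pos_z_4 = 2, radius_4 = 1.5, pos_x_5 = 8.5, pos_y_5 = 7.5, pos_z_5 = 3, height_5 = 2.5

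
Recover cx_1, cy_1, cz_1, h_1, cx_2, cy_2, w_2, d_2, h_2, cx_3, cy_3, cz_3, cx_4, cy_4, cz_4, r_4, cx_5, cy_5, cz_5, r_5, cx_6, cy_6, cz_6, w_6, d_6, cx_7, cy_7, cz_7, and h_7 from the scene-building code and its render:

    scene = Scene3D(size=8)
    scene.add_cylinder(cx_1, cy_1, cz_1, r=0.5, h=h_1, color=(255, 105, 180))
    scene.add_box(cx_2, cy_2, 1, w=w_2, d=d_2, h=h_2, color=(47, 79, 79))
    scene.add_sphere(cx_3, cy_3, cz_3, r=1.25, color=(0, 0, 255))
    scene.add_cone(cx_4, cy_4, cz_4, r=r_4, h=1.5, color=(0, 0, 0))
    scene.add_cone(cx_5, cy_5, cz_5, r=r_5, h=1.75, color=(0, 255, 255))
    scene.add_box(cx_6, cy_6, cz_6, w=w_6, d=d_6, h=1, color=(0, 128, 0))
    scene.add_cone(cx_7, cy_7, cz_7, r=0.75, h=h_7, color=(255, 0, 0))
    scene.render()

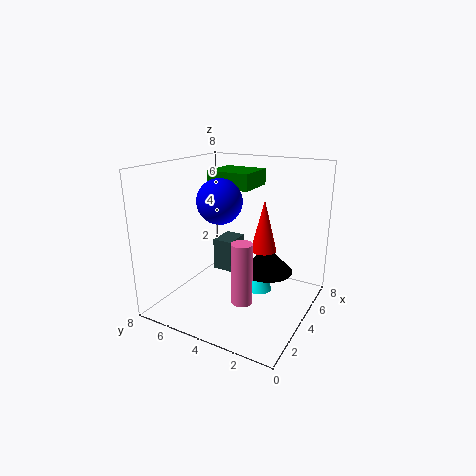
cx_1 = 1.25
cy_1 = 2.25
cz_1 = 2
h_1 = 3
cx_2 = 5.25
cy_2 = 5.25
w_2 = 1.75
d_2 = 1.25
h_2 = 2
cx_3 = 3.75
cy_3 = 5
cz_3 = 6
cx_4 = 5.25
cy_4 = 2.75
cz_4 = 1.75
r_4 = 1.5
cx_5 = 4.75
cy_5 = 3
cz_5 = 0.75
r_5 = 0.75
cx_6 = 5.5
cy_6 = 4.25
cz_6 = 6.25
w_6 = 2.5
d_6 = 2.75
cx_7 = 5.25
cy_7 = 3
cz_7 = 3
h_7 = 3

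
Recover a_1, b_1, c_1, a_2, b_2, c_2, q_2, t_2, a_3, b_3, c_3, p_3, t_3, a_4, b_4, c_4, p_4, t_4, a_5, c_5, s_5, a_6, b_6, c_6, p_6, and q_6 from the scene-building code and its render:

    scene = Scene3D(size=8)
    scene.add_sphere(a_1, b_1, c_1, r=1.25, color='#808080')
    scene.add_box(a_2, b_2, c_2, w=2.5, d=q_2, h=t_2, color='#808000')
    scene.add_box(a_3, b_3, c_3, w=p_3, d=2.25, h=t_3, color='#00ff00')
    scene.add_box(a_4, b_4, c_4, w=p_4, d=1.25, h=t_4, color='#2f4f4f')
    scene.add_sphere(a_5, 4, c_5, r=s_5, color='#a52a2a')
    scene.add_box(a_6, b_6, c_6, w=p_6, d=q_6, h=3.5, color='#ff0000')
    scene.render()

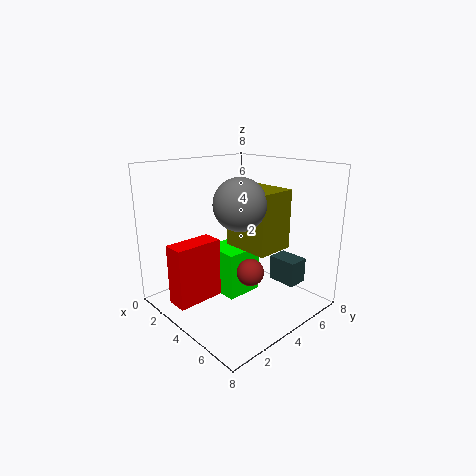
a_1 = 5.75; b_1 = 2.5; c_1 = 6.5; a_2 = 4.25; b_2 = 3; c_2 = 4; q_2 = 2; t_2 = 3; a_3 = 1.75; b_3 = 3.5; c_3 = 0.25; p_3 = 2.25; t_3 = 2.75; a_4 = 4.25; b_4 = 6.5; c_4 = 0.75; p_4 = 1.75; t_4 = 1.5; a_5 = 5; c_5 = 2.25; s_5 = 0.75; a_6 = 1.75; b_6 = 0.75; c_6 = 0.25; p_6 = 1.25; q_6 = 2.75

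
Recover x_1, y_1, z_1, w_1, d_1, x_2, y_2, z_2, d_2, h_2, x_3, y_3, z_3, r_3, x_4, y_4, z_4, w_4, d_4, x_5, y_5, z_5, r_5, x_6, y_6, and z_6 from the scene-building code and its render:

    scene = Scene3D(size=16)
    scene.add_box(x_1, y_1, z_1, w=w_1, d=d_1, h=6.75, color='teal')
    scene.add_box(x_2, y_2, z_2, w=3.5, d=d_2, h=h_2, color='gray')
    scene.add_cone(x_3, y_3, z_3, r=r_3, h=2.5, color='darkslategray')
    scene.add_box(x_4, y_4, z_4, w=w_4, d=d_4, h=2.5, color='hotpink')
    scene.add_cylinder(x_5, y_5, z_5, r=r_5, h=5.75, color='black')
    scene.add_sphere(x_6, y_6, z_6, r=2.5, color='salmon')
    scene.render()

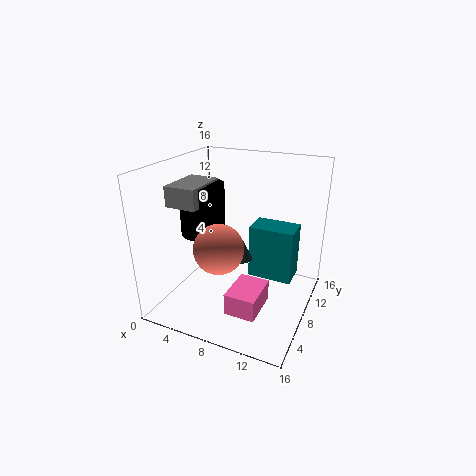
x_1 = 7.75
y_1 = 11.75
z_1 = 1
w_1 = 5.5
d_1 = 3.5
x_2 = 1.25
y_2 = 4.5
z_2 = 11.75
d_2 = 5.25
h_2 = 2.25
x_3 = 8.25
y_3 = 8.5
z_3 = 5.25
r_3 = 1.25
x_4 = 8
y_4 = 4.25
z_4 = 0.25
w_4 = 3.5
d_4 = 4.75
x_5 = 3.75
y_5 = 7.75
z_5 = 8
r_5 = 2.5
x_6 = 8
y_6 = 3.5
z_6 = 8.75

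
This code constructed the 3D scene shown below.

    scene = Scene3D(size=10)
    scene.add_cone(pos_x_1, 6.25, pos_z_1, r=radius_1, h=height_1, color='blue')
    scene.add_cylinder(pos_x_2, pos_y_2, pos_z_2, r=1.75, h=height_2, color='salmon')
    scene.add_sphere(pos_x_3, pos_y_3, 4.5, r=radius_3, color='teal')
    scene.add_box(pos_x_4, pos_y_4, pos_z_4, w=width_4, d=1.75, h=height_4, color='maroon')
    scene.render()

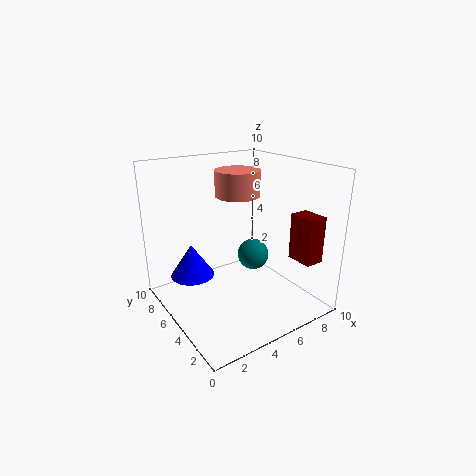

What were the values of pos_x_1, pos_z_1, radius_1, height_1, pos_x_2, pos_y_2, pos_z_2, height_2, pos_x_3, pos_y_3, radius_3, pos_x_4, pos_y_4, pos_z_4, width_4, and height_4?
pos_x_1 = 2
pos_z_1 = 2.5
radius_1 = 1.5
height_1 = 2.25
pos_x_2 = 7
pos_y_2 = 8
pos_z_2 = 7
height_2 = 2
pos_x_3 = 5
pos_y_3 = 3.25
radius_3 = 1
pos_x_4 = 7
pos_y_4 = 0.25
pos_z_4 = 4.25
width_4 = 1.25
height_4 = 3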